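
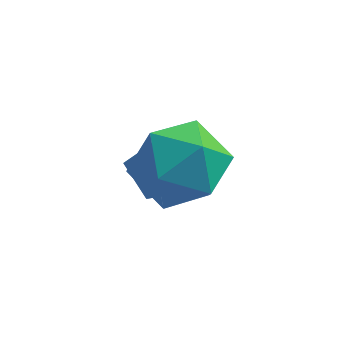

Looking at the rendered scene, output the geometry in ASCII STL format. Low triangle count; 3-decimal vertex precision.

solid 
facet normal -0.450 -0.732 0.511
outer loop
vertex 2.554 -1.009 2.164
vertex 1.876 -0.273 2.621
vertex 1.668 -1.184 1.134
endloop
endfacet
facet normal 0.616 -0.669 -0.416
outer loop
vertex 2.244 -0.247 0.479
vertex 2.554 -1.009 2.164
vertex 1.668 -1.184 1.134
endloop
endfacet
facet normal -0.449 -0.732 0.512
outer loop
vertex 1.668 -1.184 1.134
vertex 1.876 -0.273 2.621
vertex 0.99 -0.449 1.591
endloop
endfacet
facet normal -0.646 -0.129 -0.752
outer loop
vertex 0.99 -0.449 1.591
vertex 2.244 -0.247 0.479
vertex 1.668 -1.184 1.134
endloop
endfacet
facet normal 0.646 0.128 0.752
outer loop
vertex 2.554 -1.009 2.164
vertex 2.452 0.664 1.966
vertex 1.876 -0.273 2.621
endloop
endfacet
facet normal 0.616 -0.669 -0.416
outer loop
vertex 3.13 -0.071 1.509
vertex 2.554 -1.009 2.164
vertex 2.244 -0.247 0.479
endloop
endfacet
facet normal 0.646 0.128 0.752
outer loop
vertex 3.13 -0.071 1.509
vertex 2.452 0.664 1.966
vertex 2.554 -1.009 2.164
endloop
endfacet
facet normal -0.616 0.669 0.416
outer loop
vertex 1.876 -0.273 2.621
vertex 2.452 0.664 1.966
vertex 0.99 -0.449 1.591
endloop
endfacet
facet normal -0.646 -0.128 -0.752
outer loop
vertex 1.566 0.489 0.936
vertex 2.244 -0.247 0.479
vertex 0.99 -0.449 1.591
endloop
endfacet
facet normal -0.616 0.669 0.416
outer loop
vertex 0.99 -0.449 1.591
vertex 2.452 0.664 1.966
vertex 1.566 0.489 0.936
endloop
endfacet
facet normal 0.450 0.732 -0.512
outer loop
vertex 1.566 0.489 0.936
vertex 3.13 -0.071 1.509
vertex 2.244 -0.247 0.479
endloop
endfacet
facet normal 0.450 0.733 -0.511
outer loop
vertex 2.452 0.664 1.966
vertex 3.13 -0.071 1.509
vertex 1.566 0.489 0.936
endloop
endfacet
facet normal -0.929 0.180 0.322
outer loop
vertex 1.431 -2.072 3.037
vertex 1.875 -1.694 4.107
vertex 1.714 -0.897 3.198
endloop
endfacet
facet normal -0.884 0.266 -0.384
outer loop
vertex 1.431 -2.072 3.037
vertex 1.714 -0.897 3.198
vertex 2.001 -1.455 2.152
endloop
endfacet
facet normal -0.658 -0.349 -0.667
outer loop
vertex 1.431 -2.072 3.037
vertex 2.001 -1.455 2.152
vertex 2.34 -2.597 2.415
endloop
endfacet
facet normal -0.564 -0.815 -0.136
outer loop
vertex 1.431 -2.072 3.037
vertex 2.34 -2.597 2.415
vertex 2.262 -2.745 3.623
endloop
endfacet
facet normal -0.731 -0.488 0.476
outer loop
vertex 1.431 -2.072 3.037
vertex 2.262 -2.745 3.623
vertex 1.875 -1.694 4.107
endloop
endfacet
facet normal -0.390 0.764 -0.514
outer loop
vertex 2.001 -1.455 2.152
vertex 1.714 -0.897 3.198
vertex 2.798 -0.695 2.677
endloop
endfacet
facet normal -0.463 0.624 0.629
outer loop
vertex 1.714 -0.897 3.198
vertex 1.875 -1.694 4.107
vertex 2.72 -0.843 3.885
endloop
endfacet
facet normal -0.143 -0.457 0.878
outer loop
vertex 1.875 -1.694 4.107
vertex 2.262 -2.745 3.623
vertex 3.059 -1.985 4.148
endloop
endfacet
facet normal 0.130 -0.985 -0.112
outer loop
vertex 2.262 -2.745 3.623
vertex 2.34 -2.597 2.415
vertex 3.346 -2.543 3.102
endloop
endfacet
facet normal -0.023 -0.231 -0.973
outer loop
vertex 2.34 -2.597 2.415
vertex 2.001 -1.455 2.152
vertex 3.185 -1.746 2.193
endloop
endfacet
facet normal 0.564 0.815 0.136
outer loop
vertex 3.629 -1.368 3.263
vertex 2.798 -0.695 2.677
vertex 2.72 -0.843 3.885
endloop
endfacet
facet normal 0.658 0.349 0.667
outer loop
vertex 3.629 -1.368 3.263
vertex 2.72 -0.843 3.885
vertex 3.059 -1.985 4.148
endloop
endfacet
facet normal 0.884 -0.266 0.384
outer loop
vertex 3.629 -1.368 3.263
vertex 3.059 -1.985 4.148
vertex 3.346 -2.543 3.102
endloop
endfacet
facet normal 0.929 -0.180 -0.322
outer loop
vertex 3.629 -1.368 3.263
vertex 3.346 -2.543 3.102
vertex 3.185 -1.746 2.193
endloop
endfacet
facet normal 0.731 0.488 -0.476
outer loop
vertex 3.629 -1.368 3.263
vertex 3.185 -1.746 2.193
vertex 2.798 -0.695 2.677
endloop
endfacet
facet normal -0.130 0.985 0.112
outer loop
vertex 2.72 -0.843 3.885
vertex 2.798 -0.695 2.677
vertex 1.714 -0.897 3.198
endloop
endfacet
facet normal 0.023 0.231 0.973
outer loop
vertex 3.059 -1.985 4.148
vertex 2.72 -0.843 3.885
vertex 1.875 -1.694 4.107
endloop
endfacet
facet normal 0.390 -0.764 0.514
outer loop
vertex 3.346 -2.543 3.102
vertex 3.059 -1.985 4.148
vertex 2.262 -2.745 3.623
endloop
endfacet
facet normal 0.463 -0.624 -0.629
outer loop
vertex 3.185 -1.746 2.193
vertex 3.346 -2.543 3.102
vertex 2.34 -2.597 2.415
endloop
endfacet
facet normal 0.143 0.457 -0.878
outer loop
vertex 2.798 -0.695 2.677
vertex 3.185 -1.746 2.193
vertex 2.001 -1.455 2.152
endloop
endfacet

endsolid


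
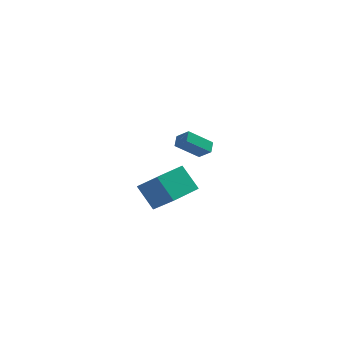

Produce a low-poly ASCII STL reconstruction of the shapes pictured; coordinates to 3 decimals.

solid 
facet normal -0.756 -0.212 0.620
outer loop
vertex 1.42 2.366 3.106
vertex 1.524 3.118 3.49
vertex 0.699 2.833 2.387
endloop
endfacet
facet normal -0.123 -0.884 -0.451
outer loop
vertex 2.156 3.242 1.19
vertex 1.42 2.366 3.106
vertex 0.699 2.833 2.387
endloop
endfacet
facet normal -0.755 -0.212 0.620
outer loop
vertex 0.699 2.833 2.387
vertex 1.524 3.118 3.49
vertex 0.803 3.584 2.771
endloop
endfacet
facet normal -0.644 0.417 -0.641
outer loop
vertex 0.803 3.584 2.771
vertex 2.156 3.242 1.19
vertex 0.699 2.833 2.387
endloop
endfacet
facet normal 0.644 -0.417 0.642
outer loop
vertex 1.42 2.366 3.106
vertex 2.981 3.527 2.293
vertex 1.524 3.118 3.49
endloop
endfacet
facet normal -0.122 -0.884 -0.451
outer loop
vertex 2.877 2.776 1.909
vertex 1.42 2.366 3.106
vertex 2.156 3.242 1.19
endloop
endfacet
facet normal 0.644 -0.417 0.641
outer loop
vertex 2.877 2.776 1.909
vertex 2.981 3.527 2.293
vertex 1.42 2.366 3.106
endloop
endfacet
facet normal 0.122 0.884 0.451
outer loop
vertex 1.524 3.118 3.49
vertex 2.981 3.527 2.293
vertex 0.803 3.584 2.771
endloop
endfacet
facet normal -0.644 0.417 -0.641
outer loop
vertex 2.26 3.994 1.574
vertex 2.156 3.242 1.19
vertex 0.803 3.584 2.771
endloop
endfacet
facet normal 0.122 0.884 0.452
outer loop
vertex 0.803 3.584 2.771
vertex 2.981 3.527 2.293
vertex 2.26 3.994 1.574
endloop
endfacet
facet normal 0.755 0.212 -0.620
outer loop
vertex 2.26 3.994 1.574
vertex 2.877 2.776 1.909
vertex 2.156 3.242 1.19
endloop
endfacet
facet normal 0.756 0.212 -0.620
outer loop
vertex 2.981 3.527 2.293
vertex 2.877 2.776 1.909
vertex 2.26 3.994 1.574
endloop
endfacet
facet normal -0.505 0.442 0.742
outer loop
vertex -0.119 -4.842 4.458
vertex 1.24 -3.294 4.461
vertex -1.283 -3.818 3.057
endloop
endfacet
facet normal -0.660 -0.752 -0.001
outer loop
vertex -0.36 -4.626 1.699
vertex -0.119 -4.842 4.458
vertex -1.283 -3.818 3.057
endloop
endfacet
facet normal -0.505 0.442 0.742
outer loop
vertex -1.283 -3.818 3.057
vertex 1.24 -3.294 4.461
vertex 0.076 -2.27 3.06
endloop
endfacet
facet normal -0.557 0.490 -0.670
outer loop
vertex 0.076 -2.27 3.06
vertex -0.36 -4.626 1.699
vertex -1.283 -3.818 3.057
endloop
endfacet
facet normal 0.557 -0.490 0.670
outer loop
vertex -0.119 -4.842 4.458
vertex 2.163 -4.102 3.103
vertex 1.24 -3.294 4.461
endloop
endfacet
facet normal -0.660 -0.752 -0.001
outer loop
vertex 0.804 -5.65 3.1
vertex -0.119 -4.842 4.458
vertex -0.36 -4.626 1.699
endloop
endfacet
facet normal 0.557 -0.490 0.670
outer loop
vertex 0.804 -5.65 3.1
vertex 2.163 -4.102 3.103
vertex -0.119 -4.842 4.458
endloop
endfacet
facet normal 0.660 0.752 0.001
outer loop
vertex 1.24 -3.294 4.461
vertex 2.163 -4.102 3.103
vertex 0.076 -2.27 3.06
endloop
endfacet
facet normal -0.557 0.490 -0.670
outer loop
vertex 0.999 -3.078 1.702
vertex -0.36 -4.626 1.699
vertex 0.076 -2.27 3.06
endloop
endfacet
facet normal 0.660 0.752 0.001
outer loop
vertex 0.076 -2.27 3.06
vertex 2.163 -4.102 3.103
vertex 0.999 -3.078 1.702
endloop
endfacet
facet normal 0.505 -0.442 -0.742
outer loop
vertex 0.999 -3.078 1.702
vertex 0.804 -5.65 3.1
vertex -0.36 -4.626 1.699
endloop
endfacet
facet normal 0.505 -0.442 -0.742
outer loop
vertex 2.163 -4.102 3.103
vertex 0.804 -5.65 3.1
vertex 0.999 -3.078 1.702
endloop
endfacet

endsolid


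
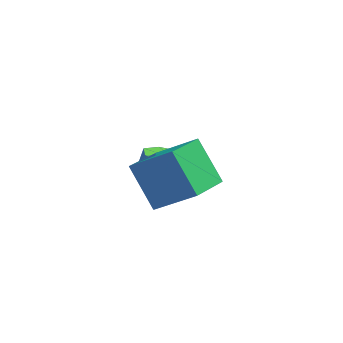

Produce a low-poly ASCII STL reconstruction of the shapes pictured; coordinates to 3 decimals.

solid 
facet normal -0.198 -0.366 -0.909
outer loop
vertex -1.006 0.446 -1.538
vertex -1.803 -0.08 -1.153
vertex -1.677 0.858 -1.558
endloop
endfacet
facet normal 0.485 0.770 -0.416
outer loop
vertex -1.006 0.446 -1.538
vertex -1.677 0.858 -1.558
vertex -0.8 0.827 -0.592
endloop
endfacet
facet normal 0.484 0.770 -0.415
outer loop
vertex -0.8 0.827 -0.592
vertex -1.677 0.858 -1.558
vertex -1.472 1.239 -0.612
endloop
endfacet
facet normal 0.197 0.366 0.909
outer loop
vertex -0.8 0.827 -0.592
vertex -1.472 1.239 -0.612
vertex -1.597 0.3 -0.207
endloop
endfacet
facet normal -0.197 -0.366 -0.909
outer loop
vertex -1.677 0.858 -1.558
vertex -1.803 -0.08 -1.153
vertex -2.423 0.72 -1.341
endloop
endfacet
facet normal -0.260 0.914 -0.312
outer loop
vertex -1.677 0.858 -1.558
vertex -2.423 0.72 -1.341
vertex -1.472 1.239 -0.612
endloop
endfacet
facet normal -0.260 0.914 -0.311
outer loop
vertex -1.472 1.239 -0.612
vertex -2.423 0.72 -1.341
vertex -2.217 1.101 -0.395
endloop
endfacet
facet normal 0.197 0.366 0.909
outer loop
vertex -1.472 1.239 -0.612
vertex -2.217 1.101 -0.395
vertex -1.597 0.3 -0.207
endloop
endfacet
facet normal -0.197 -0.366 -0.910
outer loop
vertex -2.423 0.72 -1.341
vertex -1.803 -0.08 -1.153
vertex -2.805 0.113 -1.014
endloop
endfacet
facet normal -0.852 0.523 -0.025
outer loop
vertex -2.423 0.72 -1.341
vertex -2.805 0.113 -1.014
vertex -2.217 1.101 -0.395
endloop
endfacet
facet normal -0.852 0.523 -0.025
outer loop
vertex -2.217 1.101 -0.395
vertex -2.805 0.113 -1.014
vertex -2.599 0.494 -0.068
endloop
endfacet
facet normal 0.197 0.366 0.910
outer loop
vertex -2.217 1.101 -0.395
vertex -2.599 0.494 -0.068
vertex -1.597 0.3 -0.207
endloop
endfacet
facet normal -0.197 -0.367 -0.909
outer loop
vertex -2.805 0.113 -1.014
vertex -1.803 -0.08 -1.153
vertex -2.6 -0.607 -0.768
endloop
endfacet
facet normal -0.945 -0.175 0.276
outer loop
vertex -2.805 0.113 -1.014
vertex -2.6 -0.607 -0.768
vertex -2.599 0.494 -0.068
endloop
endfacet
facet normal -0.945 -0.175 0.276
outer loop
vertex -2.599 0.494 -0.068
vertex -2.6 -0.607 -0.768
vertex -2.394 -0.226 0.178
endloop
endfacet
facet normal 0.197 0.367 0.909
outer loop
vertex -2.599 0.494 -0.068
vertex -2.394 -0.226 0.178
vertex -1.597 0.3 -0.207
endloop
endfacet
facet normal -0.197 -0.366 -0.909
outer loop
vertex -2.6 -0.607 -0.768
vertex -1.803 -0.08 -1.153
vertex -1.928 -1.019 -0.748
endloop
endfacet
facet normal -0.484 -0.770 0.416
outer loop
vertex -2.6 -0.607 -0.768
vertex -1.928 -1.019 -0.748
vertex -2.394 -0.226 0.178
endloop
endfacet
facet normal -0.485 -0.770 0.415
outer loop
vertex -2.394 -0.226 0.178
vertex -1.928 -1.019 -0.748
vertex -1.723 -0.638 0.198
endloop
endfacet
facet normal 0.198 0.366 0.909
outer loop
vertex -2.394 -0.226 0.178
vertex -1.723 -0.638 0.198
vertex -1.597 0.3 -0.207
endloop
endfacet
facet normal -0.197 -0.366 -0.909
outer loop
vertex -1.928 -1.019 -0.748
vertex -1.803 -0.08 -1.153
vertex -1.183 -0.881 -0.965
endloop
endfacet
facet normal 0.260 -0.914 0.312
outer loop
vertex -1.928 -1.019 -0.748
vertex -1.183 -0.881 -0.965
vertex -1.723 -0.638 0.198
endloop
endfacet
facet normal 0.260 -0.914 0.312
outer loop
vertex -1.723 -0.638 0.198
vertex -1.183 -0.881 -0.965
vertex -0.977 -0.5 -0.019
endloop
endfacet
facet normal 0.197 0.366 0.909
outer loop
vertex -1.723 -0.638 0.198
vertex -0.977 -0.5 -0.019
vertex -1.597 0.3 -0.207
endloop
endfacet
facet normal -0.197 -0.366 -0.910
outer loop
vertex -1.183 -0.881 -0.965
vertex -1.803 -0.08 -1.153
vertex -0.801 -0.274 -1.292
endloop
endfacet
facet normal 0.852 -0.523 0.025
outer loop
vertex -1.183 -0.881 -0.965
vertex -0.801 -0.274 -1.292
vertex -0.977 -0.5 -0.019
endloop
endfacet
facet normal 0.852 -0.523 0.025
outer loop
vertex -0.977 -0.5 -0.019
vertex -0.801 -0.274 -1.292
vertex -0.595 0.107 -0.346
endloop
endfacet
facet normal 0.197 0.366 0.910
outer loop
vertex -0.977 -0.5 -0.019
vertex -0.595 0.107 -0.346
vertex -1.597 0.3 -0.207
endloop
endfacet
facet normal -0.197 -0.367 -0.909
outer loop
vertex -0.801 -0.274 -1.292
vertex -1.803 -0.08 -1.153
vertex -1.006 0.446 -1.538
endloop
endfacet
facet normal 0.945 0.175 -0.276
outer loop
vertex -0.801 -0.274 -1.292
vertex -1.006 0.446 -1.538
vertex -0.595 0.107 -0.346
endloop
endfacet
facet normal 0.945 0.175 -0.276
outer loop
vertex -0.595 0.107 -0.346
vertex -1.006 0.446 -1.538
vertex -0.8 0.827 -0.592
endloop
endfacet
facet normal 0.197 0.367 0.909
outer loop
vertex -0.595 0.107 -0.346
vertex -0.8 0.827 -0.592
vertex -1.597 0.3 -0.207
endloop
endfacet
facet normal -0.518 0.402 0.755
outer loop
vertex -0.812 -3.368 3.026
vertex -0.319 -1.807 2.532
vertex -2.189 -3.253 2.019
endloop
endfacet
facet normal -0.288 -0.913 0.289
outer loop
vertex -1.261 -3.973 0.668
vertex -0.812 -3.368 3.026
vertex -2.189 -3.253 2.019
endloop
endfacet
facet normal -0.518 0.402 0.755
outer loop
vertex -2.189 -3.253 2.019
vertex -0.319 -1.807 2.532
vertex -1.696 -1.692 1.525
endloop
endfacet
facet normal -0.805 0.068 -0.589
outer loop
vertex -1.696 -1.692 1.525
vertex -1.261 -3.973 0.668
vertex -2.189 -3.253 2.019
endloop
endfacet
facet normal 0.805 -0.068 0.589
outer loop
vertex -0.812 -3.368 3.026
vertex 0.609 -2.527 1.181
vertex -0.319 -1.807 2.532
endloop
endfacet
facet normal -0.288 -0.913 0.289
outer loop
vertex 0.116 -4.088 1.675
vertex -0.812 -3.368 3.026
vertex -1.261 -3.973 0.668
endloop
endfacet
facet normal 0.805 -0.068 0.589
outer loop
vertex 0.116 -4.088 1.675
vertex 0.609 -2.527 1.181
vertex -0.812 -3.368 3.026
endloop
endfacet
facet normal 0.288 0.913 -0.289
outer loop
vertex -0.319 -1.807 2.532
vertex 0.609 -2.527 1.181
vertex -1.696 -1.692 1.525
endloop
endfacet
facet normal -0.805 0.068 -0.589
outer loop
vertex -0.768 -2.412 0.174
vertex -1.261 -3.973 0.668
vertex -1.696 -1.692 1.525
endloop
endfacet
facet normal 0.288 0.913 -0.289
outer loop
vertex -1.696 -1.692 1.525
vertex 0.609 -2.527 1.181
vertex -0.768 -2.412 0.174
endloop
endfacet
facet normal 0.518 -0.402 -0.755
outer loop
vertex -0.768 -2.412 0.174
vertex 0.116 -4.088 1.675
vertex -1.261 -3.973 0.668
endloop
endfacet
facet normal 0.518 -0.402 -0.755
outer loop
vertex 0.609 -2.527 1.181
vertex 0.116 -4.088 1.675
vertex -0.768 -2.412 0.174
endloop
endfacet

endsolid


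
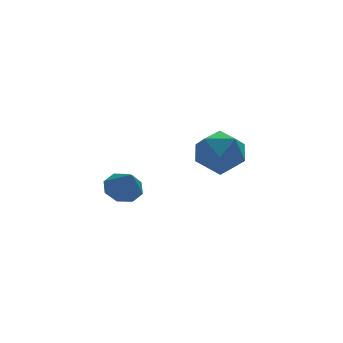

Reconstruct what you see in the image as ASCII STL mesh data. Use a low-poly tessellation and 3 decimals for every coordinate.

solid 
facet normal -0.442 0.544 0.713
outer loop
vertex 0.432 1.488 -2.567
vertex 0.495 0.547 -1.81
vertex 1.401 1.346 -1.858
endloop
endfacet
facet normal -0.061 0.959 0.276
outer loop
vertex 0.432 1.488 -2.567
vertex 1.401 1.346 -1.858
vertex 1.539 1.686 -3.01
endloop
endfacet
facet normal -0.310 0.868 -0.387
outer loop
vertex 0.432 1.488 -2.567
vertex 1.539 1.686 -3.01
vertex 0.719 1.097 -3.674
endloop
endfacet
facet normal -0.845 0.397 -0.359
outer loop
vertex 0.432 1.488 -2.567
vertex 0.719 1.097 -3.674
vertex 0.073 0.393 -2.933
endloop
endfacet
facet normal -0.926 0.196 0.321
outer loop
vertex 0.432 1.488 -2.567
vertex 0.073 0.393 -2.933
vertex 0.495 0.547 -1.81
endloop
endfacet
facet normal 0.615 0.733 0.290
outer loop
vertex 1.539 1.686 -3.01
vertex 1.401 1.346 -1.858
vertex 2.287 0.867 -2.527
endloop
endfacet
facet normal -0.001 0.061 0.998
outer loop
vertex 1.401 1.346 -1.858
vertex 0.495 0.547 -1.81
vertex 1.641 0.163 -1.786
endloop
endfacet
facet normal -0.785 -0.502 0.364
outer loop
vertex 0.495 0.547 -1.81
vertex 0.073 0.393 -2.933
vertex 0.821 -0.426 -2.45
endloop
endfacet
facet normal -0.652 -0.177 -0.737
outer loop
vertex 0.073 0.393 -2.933
vertex 0.719 1.097 -3.674
vertex 0.959 -0.086 -3.602
endloop
endfacet
facet normal 0.213 0.586 -0.782
outer loop
vertex 0.719 1.097 -3.674
vertex 1.539 1.686 -3.01
vertex 1.865 0.713 -3.65
endloop
endfacet
facet normal 0.845 -0.397 0.359
outer loop
vertex 1.928 -0.228 -2.893
vertex 2.287 0.867 -2.527
vertex 1.641 0.163 -1.786
endloop
endfacet
facet normal 0.310 -0.868 0.387
outer loop
vertex 1.928 -0.228 -2.893
vertex 1.641 0.163 -1.786
vertex 0.821 -0.426 -2.45
endloop
endfacet
facet normal 0.061 -0.959 -0.276
outer loop
vertex 1.928 -0.228 -2.893
vertex 0.821 -0.426 -2.45
vertex 0.959 -0.086 -3.602
endloop
endfacet
facet normal 0.442 -0.544 -0.713
outer loop
vertex 1.928 -0.228 -2.893
vertex 0.959 -0.086 -3.602
vertex 1.865 0.713 -3.65
endloop
endfacet
facet normal 0.926 -0.196 -0.321
outer loop
vertex 1.928 -0.228 -2.893
vertex 1.865 0.713 -3.65
vertex 2.287 0.867 -2.527
endloop
endfacet
facet normal 0.652 0.177 0.737
outer loop
vertex 1.641 0.163 -1.786
vertex 2.287 0.867 -2.527
vertex 1.401 1.346 -1.858
endloop
endfacet
facet normal -0.213 -0.586 0.782
outer loop
vertex 0.821 -0.426 -2.45
vertex 1.641 0.163 -1.786
vertex 0.495 0.547 -1.81
endloop
endfacet
facet normal -0.615 -0.733 -0.290
outer loop
vertex 0.959 -0.086 -3.602
vertex 0.821 -0.426 -2.45
vertex 0.073 0.393 -2.933
endloop
endfacet
facet normal 0.001 -0.061 -0.998
outer loop
vertex 1.865 0.713 -3.65
vertex 0.959 -0.086 -3.602
vertex 0.719 1.097 -3.674
endloop
endfacet
facet normal 0.785 0.502 -0.364
outer loop
vertex 2.287 0.867 -2.527
vertex 1.865 0.713 -3.65
vertex 1.539 1.686 -3.01
endloop
endfacet
facet normal -0.086 0.601 -0.794
outer loop
vertex -2.706 -1.554 -2.734
vertex -3.478 -1.751 -2.8
vertex -3.071 -1.182 -2.413
endloop
endfacet
facet normal 0.742 0.168 0.649
outer loop
vertex -2.706 -1.554 -2.734
vertex -3.071 -1.182 -2.413
vertex -3.362 -2.569 -1.72
endloop
endfacet
facet normal -0.085 0.601 -0.795
outer loop
vertex -3.071 -1.182 -2.413
vertex -3.478 -1.751 -2.8
vertex -3.675 -1.143 -2.319
endloop
endfacet
facet normal 0.166 0.413 0.896
outer loop
vertex -3.071 -1.182 -2.413
vertex -3.675 -1.143 -2.319
vertex -3.362 -2.569 -1.72
endloop
endfacet
facet normal -0.085 0.601 -0.795
outer loop
vertex -3.675 -1.143 -2.319
vertex -3.478 -1.751 -2.8
vertex -4.163 -1.461 -2.507
endloop
endfacet
facet normal -0.484 0.246 0.840
outer loop
vertex -3.675 -1.143 -2.319
vertex -4.163 -1.461 -2.507
vertex -3.362 -2.569 -1.72
endloop
endfacet
facet normal -0.085 0.602 -0.794
outer loop
vertex -4.163 -1.461 -2.507
vertex -3.478 -1.751 -2.8
vertex -4.25 -1.948 -2.867
endloop
endfacet
facet normal -0.826 -0.232 0.514
outer loop
vertex -4.163 -1.461 -2.507
vertex -4.25 -1.948 -2.867
vertex -3.362 -2.569 -1.72
endloop
endfacet
facet normal -0.084 0.600 -0.795
outer loop
vertex -4.25 -1.948 -2.867
vertex -3.478 -1.751 -2.8
vertex -3.885 -2.321 -3.187
endloop
endfacet
facet normal -0.661 -0.742 0.110
outer loop
vertex -4.25 -1.948 -2.867
vertex -3.885 -2.321 -3.187
vertex -3.362 -2.569 -1.72
endloop
endfacet
facet normal -0.087 0.601 -0.794
outer loop
vertex -3.885 -2.321 -3.187
vertex -3.478 -1.751 -2.8
vertex -3.281 -2.359 -3.282
endloop
endfacet
facet normal -0.084 -0.987 -0.137
outer loop
vertex -3.885 -2.321 -3.187
vertex -3.281 -2.359 -3.282
vertex -3.362 -2.569 -1.72
endloop
endfacet
facet normal -0.085 0.602 -0.794
outer loop
vertex -3.281 -2.359 -3.282
vertex -3.478 -1.751 -2.8
vertex -2.793 -2.042 -3.094
endloop
endfacet
facet normal 0.565 -0.821 -0.081
outer loop
vertex -3.281 -2.359 -3.282
vertex -2.793 -2.042 -3.094
vertex -3.362 -2.569 -1.72
endloop
endfacet
facet normal -0.086 0.601 -0.794
outer loop
vertex -2.793 -2.042 -3.094
vertex -3.478 -1.751 -2.8
vertex -2.706 -1.554 -2.734
endloop
endfacet
facet normal 0.907 -0.342 0.245
outer loop
vertex -2.793 -2.042 -3.094
vertex -2.706 -1.554 -2.734
vertex -3.362 -2.569 -1.72
endloop
endfacet

endsolid


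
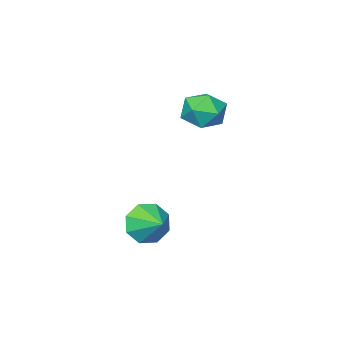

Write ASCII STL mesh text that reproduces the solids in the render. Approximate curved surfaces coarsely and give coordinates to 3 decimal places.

solid 
facet normal -0.150 -0.918 -0.366
outer loop
vertex 2.516 0.62 -4.172
vertex 1.909 0.404 -3.381
vertex 1.769 0.798 -4.312
endloop
endfacet
facet normal 0.288 0.819 -0.496
outer loop
vertex 2.516 0.62 -4.172
vertex 1.769 0.798 -4.312
vertex 2.091 1.516 -2.939
endloop
endfacet
facet normal -0.151 -0.918 -0.366
outer loop
vertex 1.769 0.798 -4.312
vertex 1.909 0.404 -3.381
vertex 1.104 0.746 -3.907
endloop
endfacet
facet normal -0.303 0.872 -0.385
outer loop
vertex 1.769 0.798 -4.312
vertex 1.104 0.746 -3.907
vertex 2.091 1.516 -2.939
endloop
endfacet
facet normal -0.150 -0.918 -0.367
outer loop
vertex 1.104 0.746 -3.907
vertex 1.909 0.404 -3.381
vertex 0.91 0.493 -3.194
endloop
endfacet
facet normal -0.663 0.744 0.084
outer loop
vertex 1.104 0.746 -3.907
vertex 0.91 0.493 -3.194
vertex 2.091 1.516 -2.939
endloop
endfacet
facet normal -0.150 -0.919 -0.365
outer loop
vertex 0.91 0.493 -3.194
vertex 1.909 0.404 -3.381
vertex 1.302 0.189 -2.591
endloop
endfacet
facet normal -0.580 0.511 0.635
outer loop
vertex 0.91 0.493 -3.194
vertex 1.302 0.189 -2.591
vertex 2.091 1.516 -2.939
endloop
endfacet
facet normal -0.150 -0.919 -0.366
outer loop
vertex 1.302 0.189 -2.591
vertex 1.909 0.404 -3.381
vertex 2.049 0.011 -2.451
endloop
endfacet
facet normal -0.103 0.309 0.945
outer loop
vertex 1.302 0.189 -2.591
vertex 2.049 0.011 -2.451
vertex 2.091 1.516 -2.939
endloop
endfacet
facet normal -0.151 -0.919 -0.365
outer loop
vertex 2.049 0.011 -2.451
vertex 1.909 0.404 -3.381
vertex 2.714 0.063 -2.856
endloop
endfacet
facet normal 0.488 0.257 0.834
outer loop
vertex 2.049 0.011 -2.451
vertex 2.714 0.063 -2.856
vertex 2.091 1.516 -2.939
endloop
endfacet
facet normal -0.151 -0.918 -0.366
outer loop
vertex 2.714 0.063 -2.856
vertex 1.909 0.404 -3.381
vertex 2.908 0.315 -3.569
endloop
endfacet
facet normal 0.847 0.384 0.366
outer loop
vertex 2.714 0.063 -2.856
vertex 2.908 0.315 -3.569
vertex 2.091 1.516 -2.939
endloop
endfacet
facet normal -0.151 -0.918 -0.366
outer loop
vertex 2.908 0.315 -3.569
vertex 1.909 0.404 -3.381
vertex 2.516 0.62 -4.172
endloop
endfacet
facet normal 0.765 0.617 -0.185
outer loop
vertex 2.908 0.315 -3.569
vertex 2.516 0.62 -4.172
vertex 2.091 1.516 -2.939
endloop
endfacet
facet normal -0.899 0.328 -0.290
outer loop
vertex -2.377 -0.08 0.632
vertex -2.801 -0.985 0.922
vertex -2.734 -0.201 1.603
endloop
endfacet
facet normal -0.489 0.869 -0.072
outer loop
vertex -2.377 -0.08 0.632
vertex -2.734 -0.201 1.603
vertex -1.832 0.293 1.437
endloop
endfacet
facet normal 0.101 0.875 -0.474
outer loop
vertex -2.377 -0.08 0.632
vertex -1.832 0.293 1.437
vertex -1.342 -0.187 0.654
endloop
endfacet
facet normal 0.055 0.337 -0.940
outer loop
vertex -2.377 -0.08 0.632
vertex -1.342 -0.187 0.654
vertex -1.941 -0.977 0.336
endloop
endfacet
facet normal -0.563 -0.001 -0.826
outer loop
vertex -2.377 -0.08 0.632
vertex -1.941 -0.977 0.336
vertex -2.801 -0.985 0.922
endloop
endfacet
facet normal -0.295 0.741 0.604
outer loop
vertex -1.832 0.293 1.437
vertex -2.734 -0.201 1.603
vertex -1.919 -0.383 2.224
endloop
endfacet
facet normal -0.959 -0.135 0.250
outer loop
vertex -2.734 -0.201 1.603
vertex -2.801 -0.985 0.922
vertex -2.518 -1.173 1.906
endloop
endfacet
facet normal -0.415 -0.667 -0.619
outer loop
vertex -2.801 -0.985 0.922
vertex -1.941 -0.977 0.336
vertex -2.028 -1.653 1.123
endloop
endfacet
facet normal 0.585 -0.120 -0.802
outer loop
vertex -1.941 -0.977 0.336
vertex -1.342 -0.187 0.654
vertex -1.126 -1.159 0.957
endloop
endfacet
facet normal 0.660 0.750 -0.047
outer loop
vertex -1.342 -0.187 0.654
vertex -1.832 0.293 1.437
vertex -1.059 -0.375 1.638
endloop
endfacet
facet normal -0.055 -0.337 0.940
outer loop
vertex -1.483 -1.28 1.928
vertex -1.919 -0.383 2.224
vertex -2.518 -1.173 1.906
endloop
endfacet
facet normal -0.101 -0.875 0.474
outer loop
vertex -1.483 -1.28 1.928
vertex -2.518 -1.173 1.906
vertex -2.028 -1.653 1.123
endloop
endfacet
facet normal 0.489 -0.869 0.072
outer loop
vertex -1.483 -1.28 1.928
vertex -2.028 -1.653 1.123
vertex -1.126 -1.159 0.957
endloop
endfacet
facet normal 0.899 -0.328 0.290
outer loop
vertex -1.483 -1.28 1.928
vertex -1.126 -1.159 0.957
vertex -1.059 -0.375 1.638
endloop
endfacet
facet normal 0.563 0.001 0.826
outer loop
vertex -1.483 -1.28 1.928
vertex -1.059 -0.375 1.638
vertex -1.919 -0.383 2.224
endloop
endfacet
facet normal -0.585 0.120 0.802
outer loop
vertex -2.518 -1.173 1.906
vertex -1.919 -0.383 2.224
vertex -2.734 -0.201 1.603
endloop
endfacet
facet normal -0.660 -0.750 0.047
outer loop
vertex -2.028 -1.653 1.123
vertex -2.518 -1.173 1.906
vertex -2.801 -0.985 0.922
endloop
endfacet
facet normal 0.295 -0.741 -0.604
outer loop
vertex -1.126 -1.159 0.957
vertex -2.028 -1.653 1.123
vertex -1.941 -0.977 0.336
endloop
endfacet
facet normal 0.959 0.135 -0.250
outer loop
vertex -1.059 -0.375 1.638
vertex -1.126 -1.159 0.957
vertex -1.342 -0.187 0.654
endloop
endfacet
facet normal 0.415 0.667 0.619
outer loop
vertex -1.919 -0.383 2.224
vertex -1.059 -0.375 1.638
vertex -1.832 0.293 1.437
endloop
endfacet

endsolid


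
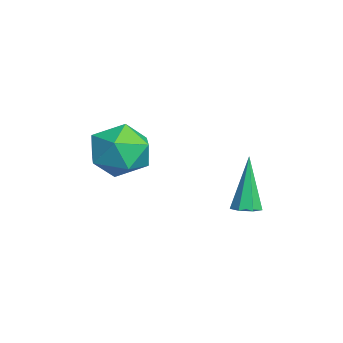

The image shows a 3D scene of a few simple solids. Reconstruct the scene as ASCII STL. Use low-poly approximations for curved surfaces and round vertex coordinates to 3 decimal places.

solid 
facet normal -0.119 0.740 0.662
outer loop
vertex -3.506 0.337 0.719
vertex -3.115 -0.361 1.569
vertex -2.366 0.3 0.966
endloop
endfacet
facet normal 0.029 0.999 0.015
outer loop
vertex -3.506 0.337 0.719
vertex -2.366 0.3 0.966
vertex -2.722 0.327 -0.146
endloop
endfacet
facet normal -0.472 0.766 -0.437
outer loop
vertex -3.506 0.337 0.719
vertex -2.722 0.327 -0.146
vertex -3.691 -0.318 -0.229
endloop
endfacet
facet normal -0.930 0.361 -0.068
outer loop
vertex -3.506 0.337 0.719
vertex -3.691 -0.318 -0.229
vertex -3.934 -0.743 0.83
endloop
endfacet
facet normal -0.712 0.345 0.611
outer loop
vertex -3.506 0.337 0.719
vertex -3.934 -0.743 0.83
vertex -3.115 -0.361 1.569
endloop
endfacet
facet normal 0.656 0.730 -0.192
outer loop
vertex -2.722 0.327 -0.146
vertex -2.366 0.3 0.966
vertex -1.846 -0.377 0.17
endloop
endfacet
facet normal 0.416 0.309 0.855
outer loop
vertex -2.366 0.3 0.966
vertex -3.115 -0.361 1.569
vertex -2.089 -0.802 1.229
endloop
endfacet
facet normal -0.543 -0.329 0.772
outer loop
vertex -3.115 -0.361 1.569
vertex -3.934 -0.743 0.83
vertex -3.058 -1.447 1.146
endloop
endfacet
facet normal -0.895 -0.303 -0.327
outer loop
vertex -3.934 -0.743 0.83
vertex -3.691 -0.318 -0.229
vertex -3.414 -1.42 0.034
endloop
endfacet
facet normal -0.155 0.351 -0.923
outer loop
vertex -3.691 -0.318 -0.229
vertex -2.722 0.327 -0.146
vertex -2.665 -0.759 -0.569
endloop
endfacet
facet normal 0.930 -0.361 0.068
outer loop
vertex -2.274 -1.457 0.281
vertex -1.846 -0.377 0.17
vertex -2.089 -0.802 1.229
endloop
endfacet
facet normal 0.472 -0.766 0.437
outer loop
vertex -2.274 -1.457 0.281
vertex -2.089 -0.802 1.229
vertex -3.058 -1.447 1.146
endloop
endfacet
facet normal -0.029 -0.999 -0.015
outer loop
vertex -2.274 -1.457 0.281
vertex -3.058 -1.447 1.146
vertex -3.414 -1.42 0.034
endloop
endfacet
facet normal 0.119 -0.740 -0.662
outer loop
vertex -2.274 -1.457 0.281
vertex -3.414 -1.42 0.034
vertex -2.665 -0.759 -0.569
endloop
endfacet
facet normal 0.712 -0.345 -0.611
outer loop
vertex -2.274 -1.457 0.281
vertex -2.665 -0.759 -0.569
vertex -1.846 -0.377 0.17
endloop
endfacet
facet normal 0.895 0.303 0.327
outer loop
vertex -2.089 -0.802 1.229
vertex -1.846 -0.377 0.17
vertex -2.366 0.3 0.966
endloop
endfacet
facet normal 0.155 -0.351 0.923
outer loop
vertex -3.058 -1.447 1.146
vertex -2.089 -0.802 1.229
vertex -3.115 -0.361 1.569
endloop
endfacet
facet normal -0.656 -0.730 0.192
outer loop
vertex -3.414 -1.42 0.034
vertex -3.058 -1.447 1.146
vertex -3.934 -0.743 0.83
endloop
endfacet
facet normal -0.416 -0.309 -0.855
outer loop
vertex -2.665 -0.759 -0.569
vertex -3.414 -1.42 0.034
vertex -3.691 -0.318 -0.229
endloop
endfacet
facet normal 0.543 0.329 -0.772
outer loop
vertex -1.846 -0.377 0.17
vertex -2.665 -0.759 -0.569
vertex -2.722 0.327 -0.146
endloop
endfacet
facet normal 0.309 -0.078 -0.948
outer loop
vertex -1.691 3.538 -1.853
vertex -2.177 3.385 -1.999
vertex -1.979 3.876 -1.975
endloop
endfacet
facet normal 0.632 0.676 0.379
outer loop
vertex -1.691 3.538 -1.853
vertex -1.979 3.876 -1.975
vertex -2.843 3.555 0.039
endloop
endfacet
facet normal 0.309 -0.078 -0.948
outer loop
vertex -1.979 3.876 -1.975
vertex -2.177 3.385 -1.999
vertex -2.416 3.844 -2.115
endloop
endfacet
facet normal -0.108 0.988 0.111
outer loop
vertex -1.979 3.876 -1.975
vertex -2.416 3.844 -2.115
vertex -2.843 3.555 0.039
endloop
endfacet
facet normal 0.308 -0.079 -0.948
outer loop
vertex -2.416 3.844 -2.115
vertex -2.177 3.385 -1.999
vertex -2.673 3.467 -2.167
endloop
endfacet
facet normal -0.818 0.569 -0.086
outer loop
vertex -2.416 3.844 -2.115
vertex -2.673 3.467 -2.167
vertex -2.843 3.555 0.039
endloop
endfacet
facet normal 0.308 -0.078 -0.948
outer loop
vertex -2.673 3.467 -2.167
vertex -2.177 3.385 -1.999
vertex -2.557 3.028 -2.093
endloop
endfacet
facet normal -0.962 -0.265 -0.064
outer loop
vertex -2.673 3.467 -2.167
vertex -2.557 3.028 -2.093
vertex -2.843 3.555 0.039
endloop
endfacet
facet normal 0.309 -0.079 -0.948
outer loop
vertex -2.557 3.028 -2.093
vertex -2.177 3.385 -1.999
vertex -2.155 2.858 -1.948
endloop
endfacet
facet normal -0.433 -0.887 0.161
outer loop
vertex -2.557 3.028 -2.093
vertex -2.155 2.858 -1.948
vertex -2.843 3.555 0.039
endloop
endfacet
facet normal 0.310 -0.079 -0.948
outer loop
vertex -2.155 2.858 -1.948
vertex -2.177 3.385 -1.999
vertex -1.77 3.085 -1.841
endloop
endfacet
facet normal 0.372 -0.828 0.419
outer loop
vertex -2.155 2.858 -1.948
vertex -1.77 3.085 -1.841
vertex -2.843 3.555 0.039
endloop
endfacet
facet normal 0.310 -0.079 -0.948
outer loop
vertex -1.77 3.085 -1.841
vertex -2.177 3.385 -1.999
vertex -1.691 3.538 -1.853
endloop
endfacet
facet normal 0.846 -0.134 0.516
outer loop
vertex -1.77 3.085 -1.841
vertex -1.691 3.538 -1.853
vertex -2.843 3.555 0.039
endloop
endfacet

endsolid


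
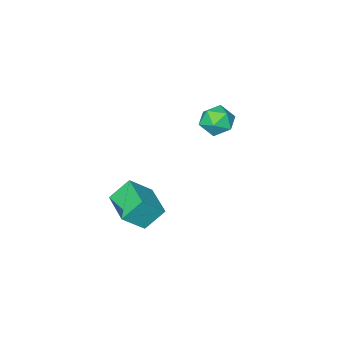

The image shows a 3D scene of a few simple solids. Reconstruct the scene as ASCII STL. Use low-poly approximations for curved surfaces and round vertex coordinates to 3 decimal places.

solid 
facet normal -0.640 0.275 0.718
outer loop
vertex 3.276 0.285 -1.299
vertex 3.833 1.835 -1.396
vertex 2.282 0.58 -2.298
endloop
endfacet
facet normal -0.338 -0.939 0.059
outer loop
vertex 3.107 0.225 -3.224
vertex 3.276 0.285 -1.299
vertex 2.282 0.58 -2.298
endloop
endfacet
facet normal -0.640 0.275 0.717
outer loop
vertex 2.282 0.58 -2.298
vertex 3.833 1.835 -1.396
vertex 2.839 2.13 -2.396
endloop
endfacet
facet normal -0.691 0.204 -0.694
outer loop
vertex 2.839 2.13 -2.396
vertex 3.107 0.225 -3.224
vertex 2.282 0.58 -2.298
endloop
endfacet
facet normal 0.691 -0.205 0.694
outer loop
vertex 3.276 0.285 -1.299
vertex 4.658 1.48 -2.322
vertex 3.833 1.835 -1.396
endloop
endfacet
facet normal -0.338 -0.939 0.059
outer loop
vertex 4.101 -0.07 -2.224
vertex 3.276 0.285 -1.299
vertex 3.107 0.225 -3.224
endloop
endfacet
facet normal 0.690 -0.204 0.694
outer loop
vertex 4.101 -0.07 -2.224
vertex 4.658 1.48 -2.322
vertex 3.276 0.285 -1.299
endloop
endfacet
facet normal 0.338 0.939 -0.059
outer loop
vertex 3.833 1.835 -1.396
vertex 4.658 1.48 -2.322
vertex 2.839 2.13 -2.396
endloop
endfacet
facet normal -0.690 0.205 -0.694
outer loop
vertex 3.664 1.775 -3.321
vertex 3.107 0.225 -3.224
vertex 2.839 2.13 -2.396
endloop
endfacet
facet normal 0.338 0.939 -0.059
outer loop
vertex 2.839 2.13 -2.396
vertex 4.658 1.48 -2.322
vertex 3.664 1.775 -3.321
endloop
endfacet
facet normal 0.640 -0.275 -0.717
outer loop
vertex 3.664 1.775 -3.321
vertex 4.101 -0.07 -2.224
vertex 3.107 0.225 -3.224
endloop
endfacet
facet normal 0.640 -0.275 -0.718
outer loop
vertex 4.658 1.48 -2.322
vertex 4.101 -0.07 -2.224
vertex 3.664 1.775 -3.321
endloop
endfacet
facet normal -0.127 -0.050 0.991
outer loop
vertex -1.877 0.623 0.669
vertex -2.219 -0.187 0.584
vertex -1.35 -0.085 0.701
endloop
endfacet
facet normal 0.433 0.360 0.826
outer loop
vertex -1.877 0.623 0.669
vertex -1.35 -0.085 0.701
vertex -1.097 0.634 0.255
endloop
endfacet
facet normal 0.203 0.891 0.407
outer loop
vertex -1.877 0.623 0.669
vertex -1.097 0.634 0.255
vertex -1.81 0.976 -0.138
endloop
endfacet
facet normal -0.500 0.808 0.312
outer loop
vertex -1.877 0.623 0.669
vertex -1.81 0.976 -0.138
vertex -2.504 0.468 0.065
endloop
endfacet
facet normal -0.704 0.227 0.673
outer loop
vertex -1.877 0.623 0.669
vertex -2.504 0.468 0.065
vertex -2.219 -0.187 0.584
endloop
endfacet
facet normal 0.892 -0.034 0.451
outer loop
vertex -1.097 0.634 0.255
vertex -1.35 -0.085 0.701
vertex -0.956 -0.168 -0.085
endloop
endfacet
facet normal -0.014 -0.699 0.715
outer loop
vertex -1.35 -0.085 0.701
vertex -2.219 -0.187 0.584
vertex -1.65 -0.676 0.118
endloop
endfacet
facet normal -0.946 -0.252 0.202
outer loop
vertex -2.219 -0.187 0.584
vertex -2.504 0.468 0.065
vertex -2.363 -0.334 -0.275
endloop
endfacet
facet normal -0.616 0.689 -0.382
outer loop
vertex -2.504 0.468 0.065
vertex -1.81 0.976 -0.138
vertex -2.11 0.385 -0.721
endloop
endfacet
facet normal 0.520 0.823 -0.228
outer loop
vertex -1.81 0.976 -0.138
vertex -1.097 0.634 0.255
vertex -1.241 0.487 -0.604
endloop
endfacet
facet normal 0.500 -0.808 -0.312
outer loop
vertex -1.583 -0.323 -0.689
vertex -0.956 -0.168 -0.085
vertex -1.65 -0.676 0.118
endloop
endfacet
facet normal -0.203 -0.891 -0.407
outer loop
vertex -1.583 -0.323 -0.689
vertex -1.65 -0.676 0.118
vertex -2.363 -0.334 -0.275
endloop
endfacet
facet normal -0.433 -0.360 -0.826
outer loop
vertex -1.583 -0.323 -0.689
vertex -2.363 -0.334 -0.275
vertex -2.11 0.385 -0.721
endloop
endfacet
facet normal 0.127 0.050 -0.991
outer loop
vertex -1.583 -0.323 -0.689
vertex -2.11 0.385 -0.721
vertex -1.241 0.487 -0.604
endloop
endfacet
facet normal 0.704 -0.227 -0.673
outer loop
vertex -1.583 -0.323 -0.689
vertex -1.241 0.487 -0.604
vertex -0.956 -0.168 -0.085
endloop
endfacet
facet normal 0.616 -0.689 0.382
outer loop
vertex -1.65 -0.676 0.118
vertex -0.956 -0.168 -0.085
vertex -1.35 -0.085 0.701
endloop
endfacet
facet normal -0.520 -0.823 0.228
outer loop
vertex -2.363 -0.334 -0.275
vertex -1.65 -0.676 0.118
vertex -2.219 -0.187 0.584
endloop
endfacet
facet normal -0.892 0.034 -0.451
outer loop
vertex -2.11 0.385 -0.721
vertex -2.363 -0.334 -0.275
vertex -2.504 0.468 0.065
endloop
endfacet
facet normal 0.014 0.699 -0.715
outer loop
vertex -1.241 0.487 -0.604
vertex -2.11 0.385 -0.721
vertex -1.81 0.976 -0.138
endloop
endfacet
facet normal 0.946 0.252 -0.202
outer loop
vertex -0.956 -0.168 -0.085
vertex -1.241 0.487 -0.604
vertex -1.097 0.634 0.255
endloop
endfacet

endsolid


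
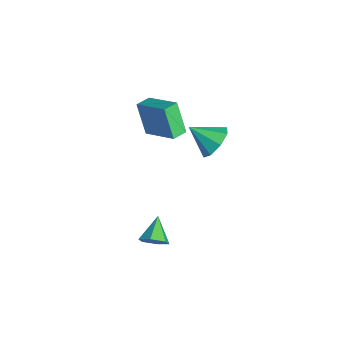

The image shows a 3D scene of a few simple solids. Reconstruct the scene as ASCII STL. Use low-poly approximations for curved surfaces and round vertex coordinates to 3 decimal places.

solid 
facet normal -0.756 -0.498 -0.424
outer loop
vertex -3.658 -1.131 3.999
vertex -4.118 -0.352 3.905
vertex -2.846 -0.863 2.236
endloop
endfacet
facet normal 0.506 -0.857 0.103
outer loop
vertex -1.242 0.192 3.135
vertex -3.658 -1.131 3.999
vertex -2.846 -0.863 2.236
endloop
endfacet
facet normal -0.756 -0.498 -0.424
outer loop
vertex -2.846 -0.863 2.236
vertex -4.118 -0.352 3.905
vertex -3.306 -0.084 2.142
endloop
endfacet
facet normal 0.415 0.136 -0.900
outer loop
vertex -3.306 -0.084 2.142
vertex -1.242 0.192 3.135
vertex -2.846 -0.863 2.236
endloop
endfacet
facet normal -0.415 -0.136 0.900
outer loop
vertex -3.658 -1.131 3.999
vertex -2.514 0.703 4.804
vertex -4.118 -0.352 3.905
endloop
endfacet
facet normal 0.506 -0.857 0.103
outer loop
vertex -2.054 -0.076 4.898
vertex -3.658 -1.131 3.999
vertex -1.242 0.192 3.135
endloop
endfacet
facet normal -0.415 -0.136 0.900
outer loop
vertex -2.054 -0.076 4.898
vertex -2.514 0.703 4.804
vertex -3.658 -1.131 3.999
endloop
endfacet
facet normal -0.506 0.857 -0.103
outer loop
vertex -4.118 -0.352 3.905
vertex -2.514 0.703 4.804
vertex -3.306 -0.084 2.142
endloop
endfacet
facet normal 0.415 0.136 -0.900
outer loop
vertex -1.702 0.971 3.041
vertex -1.242 0.192 3.135
vertex -3.306 -0.084 2.142
endloop
endfacet
facet normal -0.506 0.857 -0.103
outer loop
vertex -3.306 -0.084 2.142
vertex -2.514 0.703 4.804
vertex -1.702 0.971 3.041
endloop
endfacet
facet normal 0.756 0.498 0.424
outer loop
vertex -1.702 0.971 3.041
vertex -2.054 -0.076 4.898
vertex -1.242 0.192 3.135
endloop
endfacet
facet normal 0.756 0.498 0.424
outer loop
vertex -2.514 0.703 4.804
vertex -2.054 -0.076 4.898
vertex -1.702 0.971 3.041
endloop
endfacet
facet normal 0.786 -0.346 -0.513
outer loop
vertex 1.579 -0.986 -2.564
vertex 1.075 -1.477 -3.005
vertex 1.241 -0.708 -3.269
endloop
endfacet
facet normal 0.090 0.941 0.328
outer loop
vertex 1.579 -0.986 -2.564
vertex 1.241 -0.708 -3.269
vertex -0.135 -0.943 -2.215
endloop
endfacet
facet normal 0.785 -0.346 -0.513
outer loop
vertex 1.241 -0.708 -3.269
vertex 1.075 -1.477 -3.005
vertex 0.737 -1.198 -3.71
endloop
endfacet
facet normal -0.440 0.807 -0.394
outer loop
vertex 1.241 -0.708 -3.269
vertex 0.737 -1.198 -3.71
vertex -0.135 -0.943 -2.215
endloop
endfacet
facet normal 0.785 -0.346 -0.513
outer loop
vertex 0.737 -1.198 -3.71
vertex 1.075 -1.477 -3.005
vertex 0.571 -1.967 -3.446
endloop
endfacet
facet normal -0.863 0.013 -0.505
outer loop
vertex 0.737 -1.198 -3.71
vertex 0.571 -1.967 -3.446
vertex -0.135 -0.943 -2.215
endloop
endfacet
facet normal 0.785 -0.346 -0.513
outer loop
vertex 0.571 -1.967 -3.446
vertex 1.075 -1.477 -3.005
vertex 0.909 -2.246 -2.74
endloop
endfacet
facet normal -0.755 -0.647 0.106
outer loop
vertex 0.571 -1.967 -3.446
vertex 0.909 -2.246 -2.74
vertex -0.135 -0.943 -2.215
endloop
endfacet
facet normal 0.786 -0.346 -0.512
outer loop
vertex 0.909 -2.246 -2.74
vertex 1.075 -1.477 -3.005
vertex 1.412 -1.755 -2.299
endloop
endfacet
facet normal -0.225 -0.514 0.828
outer loop
vertex 0.909 -2.246 -2.74
vertex 1.412 -1.755 -2.299
vertex -0.135 -0.943 -2.215
endloop
endfacet
facet normal 0.786 -0.347 -0.512
outer loop
vertex 1.412 -1.755 -2.299
vertex 1.075 -1.477 -3.005
vertex 1.579 -0.986 -2.564
endloop
endfacet
facet normal 0.198 0.281 0.939
outer loop
vertex 1.412 -1.755 -2.299
vertex 1.579 -0.986 -2.564
vertex -0.135 -0.943 -2.215
endloop
endfacet
facet normal 0.409 0.717 -0.564
outer loop
vertex 0.407 2.176 3.758
vertex -0.436 2.152 3.116
vertex -0.175 2.691 3.991
endloop
endfacet
facet normal 0.281 -0.113 0.953
outer loop
vertex 0.407 2.176 3.758
vertex -0.175 2.691 3.991
vertex -1.124 0.948 4.064
endloop
endfacet
facet normal 0.410 0.717 -0.564
outer loop
vertex -0.175 2.691 3.991
vertex -0.436 2.152 3.116
vertex -0.91 2.891 3.711
endloop
endfacet
facet normal -0.300 0.202 0.932
outer loop
vertex -0.175 2.691 3.991
vertex -0.91 2.891 3.711
vertex -1.124 0.948 4.064
endloop
endfacet
facet normal 0.409 0.717 -0.564
outer loop
vertex -0.91 2.891 3.711
vertex -0.436 2.152 3.116
vertex -1.368 2.658 3.083
endloop
endfacet
facet normal -0.825 0.188 0.532
outer loop
vertex -0.91 2.891 3.711
vertex -1.368 2.658 3.083
vertex -1.124 0.948 4.064
endloop
endfacet
facet normal 0.409 0.717 -0.564
outer loop
vertex -1.368 2.658 3.083
vertex -0.436 2.152 3.116
vertex -1.28 2.129 2.475
endloop
endfacet
facet normal -0.989 -0.149 -0.014
outer loop
vertex -1.368 2.658 3.083
vertex -1.28 2.129 2.475
vertex -1.124 0.948 4.064
endloop
endfacet
facet normal 0.409 0.718 -0.564
outer loop
vertex -1.28 2.129 2.475
vertex -0.436 2.152 3.116
vertex -0.698 1.614 2.241
endloop
endfacet
facet normal -0.694 -0.609 -0.385
outer loop
vertex -1.28 2.129 2.475
vertex -0.698 1.614 2.241
vertex -1.124 0.948 4.064
endloop
endfacet
facet normal 0.410 0.717 -0.564
outer loop
vertex -0.698 1.614 2.241
vertex -0.436 2.152 3.116
vertex 0.037 1.414 2.521
endloop
endfacet
facet normal -0.113 -0.924 -0.364
outer loop
vertex -0.698 1.614 2.241
vertex 0.037 1.414 2.521
vertex -1.124 0.948 4.064
endloop
endfacet
facet normal 0.409 0.717 -0.564
outer loop
vertex 0.037 1.414 2.521
vertex -0.436 2.152 3.116
vertex 0.495 1.647 3.149
endloop
endfacet
facet normal 0.413 -0.910 0.036
outer loop
vertex 0.037 1.414 2.521
vertex 0.495 1.647 3.149
vertex -1.124 0.948 4.064
endloop
endfacet
facet normal 0.409 0.717 -0.564
outer loop
vertex 0.495 1.647 3.149
vertex -0.436 2.152 3.116
vertex 0.407 2.176 3.758
endloop
endfacet
facet normal 0.577 -0.574 0.582
outer loop
vertex 0.495 1.647 3.149
vertex 0.407 2.176 3.758
vertex -1.124 0.948 4.064
endloop
endfacet

endsolid


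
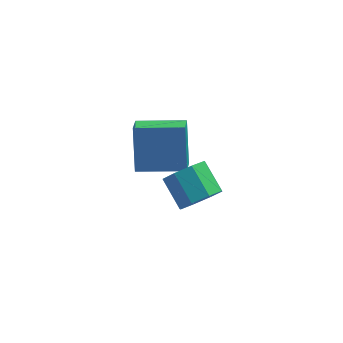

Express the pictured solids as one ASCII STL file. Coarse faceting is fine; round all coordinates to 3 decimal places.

solid 
facet normal -0.997 -0.021 -0.070
outer loop
vertex -2.078 2.992 -1.687
vertex -2.063 3.901 -2.172
vertex -1.931 2.017 -3.507
endloop
endfacet
facet normal -0.014 -0.882 0.471
outer loop
vertex 0.083 2.059 -3.368
vertex -2.078 2.992 -1.687
vertex -1.931 2.017 -3.507
endloop
endfacet
facet normal -0.997 -0.021 -0.069
outer loop
vertex -1.931 2.017 -3.507
vertex -2.063 3.901 -2.172
vertex -1.917 2.926 -3.992
endloop
endfacet
facet normal 0.071 -0.470 -0.880
outer loop
vertex -1.917 2.926 -3.992
vertex 0.083 2.059 -3.368
vertex -1.931 2.017 -3.507
endloop
endfacet
facet normal -0.071 0.470 0.880
outer loop
vertex -2.078 2.992 -1.687
vertex -0.049 3.943 -2.033
vertex -2.063 3.901 -2.172
endloop
endfacet
facet normal -0.014 -0.882 0.471
outer loop
vertex -0.063 3.034 -1.548
vertex -2.078 2.992 -1.687
vertex 0.083 2.059 -3.368
endloop
endfacet
facet normal -0.070 0.470 0.880
outer loop
vertex -0.063 3.034 -1.548
vertex -0.049 3.943 -2.033
vertex -2.078 2.992 -1.687
endloop
endfacet
facet normal 0.014 0.882 -0.471
outer loop
vertex -2.063 3.901 -2.172
vertex -0.049 3.943 -2.033
vertex -1.917 2.926 -3.992
endloop
endfacet
facet normal 0.070 -0.470 -0.880
outer loop
vertex 0.098 2.968 -3.853
vertex 0.083 2.059 -3.368
vertex -1.917 2.926 -3.992
endloop
endfacet
facet normal 0.014 0.882 -0.471
outer loop
vertex -1.917 2.926 -3.992
vertex -0.049 3.943 -2.033
vertex 0.098 2.968 -3.853
endloop
endfacet
facet normal 0.997 0.020 0.069
outer loop
vertex 0.098 2.968 -3.853
vertex -0.063 3.034 -1.548
vertex 0.083 2.059 -3.368
endloop
endfacet
facet normal 0.997 0.021 0.069
outer loop
vertex -0.049 3.943 -2.033
vertex -0.063 3.034 -1.548
vertex 0.098 2.968 -3.853
endloop
endfacet
facet normal 0.493 -0.673 -0.551
outer loop
vertex 1.575 -1.146 -0.941
vertex 0.835 -1.692 -0.936
vertex 1.143 -1.019 -1.483
endloop
endfacet
facet normal 0.618 0.716 -0.324
outer loop
vertex 1.575 -1.146 -0.941
vertex 1.143 -1.019 -1.483
vertex 0.886 -0.203 -0.17
endloop
endfacet
facet normal 0.617 0.717 -0.325
outer loop
vertex 0.886 -0.203 -0.17
vertex 1.143 -1.019 -1.483
vertex 0.454 -0.076 -0.711
endloop
endfacet
facet normal -0.492 0.674 0.551
outer loop
vertex 0.886 -0.203 -0.17
vertex 0.454 -0.076 -0.711
vertex 0.145 -0.748 -0.164
endloop
endfacet
facet normal 0.491 -0.674 -0.552
outer loop
vertex 1.143 -1.019 -1.483
vertex 0.835 -1.692 -0.936
vertex 0.53 -1.286 -1.703
endloop
endfacet
facet normal 0.001 0.634 -0.773
outer loop
vertex 1.143 -1.019 -1.483
vertex 0.53 -1.286 -1.703
vertex 0.454 -0.076 -0.711
endloop
endfacet
facet normal 0.003 0.634 -0.773
outer loop
vertex 0.454 -0.076 -0.711
vertex 0.53 -1.286 -1.703
vertex -0.159 -0.343 -0.932
endloop
endfacet
facet normal -0.492 0.674 0.550
outer loop
vertex 0.454 -0.076 -0.711
vertex -0.159 -0.343 -0.932
vertex 0.145 -0.748 -0.164
endloop
endfacet
facet normal 0.493 -0.673 -0.552
outer loop
vertex 0.53 -1.286 -1.703
vertex 0.835 -1.692 -0.936
vertex 0.096 -1.791 -1.475
endloop
endfacet
facet normal -0.614 0.180 -0.769
outer loop
vertex 0.53 -1.286 -1.703
vertex 0.096 -1.791 -1.475
vertex -0.159 -0.343 -0.932
endloop
endfacet
facet normal -0.614 0.180 -0.769
outer loop
vertex -0.159 -0.343 -0.932
vertex 0.096 -1.791 -1.475
vertex -0.594 -0.848 -0.703
endloop
endfacet
facet normal -0.493 0.674 0.550
outer loop
vertex -0.159 -0.343 -0.932
vertex -0.594 -0.848 -0.703
vertex 0.145 -0.748 -0.164
endloop
endfacet
facet normal 0.492 -0.675 -0.550
outer loop
vertex 0.096 -1.791 -1.475
vertex 0.835 -1.692 -0.936
vertex 0.094 -2.237 -0.93
endloop
endfacet
facet normal -0.870 -0.380 -0.314
outer loop
vertex 0.096 -1.791 -1.475
vertex 0.094 -2.237 -0.93
vertex -0.594 -0.848 -0.703
endloop
endfacet
facet normal -0.870 -0.380 -0.313
outer loop
vertex -0.594 -0.848 -0.703
vertex 0.094 -2.237 -0.93
vertex -0.595 -1.294 -0.159
endloop
endfacet
facet normal -0.493 0.673 0.551
outer loop
vertex -0.594 -0.848 -0.703
vertex -0.595 -1.294 -0.159
vertex 0.145 -0.748 -0.164
endloop
endfacet
facet normal 0.492 -0.674 -0.551
outer loop
vertex 0.094 -2.237 -0.93
vertex 0.835 -1.692 -0.936
vertex 0.526 -2.364 -0.389
endloop
endfacet
facet normal -0.617 -0.717 0.325
outer loop
vertex 0.094 -2.237 -0.93
vertex 0.526 -2.364 -0.389
vertex -0.595 -1.294 -0.159
endloop
endfacet
facet normal -0.617 -0.717 0.324
outer loop
vertex -0.595 -1.294 -0.159
vertex 0.526 -2.364 -0.389
vertex -0.163 -1.421 0.383
endloop
endfacet
facet normal -0.493 0.673 0.551
outer loop
vertex -0.595 -1.294 -0.159
vertex -0.163 -1.421 0.383
vertex 0.145 -0.748 -0.164
endloop
endfacet
facet normal 0.492 -0.674 -0.550
outer loop
vertex 0.526 -2.364 -0.389
vertex 0.835 -1.692 -0.936
vertex 1.139 -2.097 -0.168
endloop
endfacet
facet normal -0.002 -0.634 0.773
outer loop
vertex 0.526 -2.364 -0.389
vertex 1.139 -2.097 -0.168
vertex -0.163 -1.421 0.383
endloop
endfacet
facet normal -0.002 -0.634 0.774
outer loop
vertex -0.163 -1.421 0.383
vertex 1.139 -2.097 -0.168
vertex 0.45 -1.154 0.603
endloop
endfacet
facet normal -0.491 0.674 0.552
outer loop
vertex -0.163 -1.421 0.383
vertex 0.45 -1.154 0.603
vertex 0.145 -0.748 -0.164
endloop
endfacet
facet normal 0.493 -0.674 -0.550
outer loop
vertex 1.139 -2.097 -0.168
vertex 0.835 -1.692 -0.936
vertex 1.574 -1.592 -0.397
endloop
endfacet
facet normal 0.614 -0.180 0.769
outer loop
vertex 1.139 -2.097 -0.168
vertex 1.574 -1.592 -0.397
vertex 0.45 -1.154 0.603
endloop
endfacet
facet normal 0.614 -0.180 0.769
outer loop
vertex 0.45 -1.154 0.603
vertex 1.574 -1.592 -0.397
vertex 0.884 -0.649 0.375
endloop
endfacet
facet normal -0.493 0.673 0.552
outer loop
vertex 0.45 -1.154 0.603
vertex 0.884 -0.649 0.375
vertex 0.145 -0.748 -0.164
endloop
endfacet
facet normal 0.493 -0.673 -0.551
outer loop
vertex 1.574 -1.592 -0.397
vertex 0.835 -1.692 -0.936
vertex 1.575 -1.146 -0.941
endloop
endfacet
facet normal 0.870 0.380 0.313
outer loop
vertex 1.574 -1.592 -0.397
vertex 1.575 -1.146 -0.941
vertex 0.884 -0.649 0.375
endloop
endfacet
facet normal 0.870 0.379 0.314
outer loop
vertex 0.884 -0.649 0.375
vertex 1.575 -1.146 -0.941
vertex 0.886 -0.203 -0.17
endloop
endfacet
facet normal -0.492 0.675 0.550
outer loop
vertex 0.884 -0.649 0.375
vertex 0.886 -0.203 -0.17
vertex 0.145 -0.748 -0.164
endloop
endfacet

endsolid


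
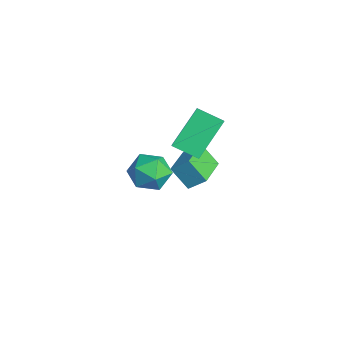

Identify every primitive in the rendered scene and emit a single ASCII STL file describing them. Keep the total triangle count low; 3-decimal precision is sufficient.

solid 
facet normal -0.559 -0.733 0.387
outer loop
vertex -1.129 -0.166 -0.184
vertex -1.905 1.206 1.293
vertex -1.764 0.041 -0.71
endloop
endfacet
facet normal 0.359 -0.635 -0.684
outer loop
vertex -1.035 0.994 -1.213
vertex -1.129 -0.166 -0.184
vertex -1.764 0.041 -0.71
endloop
endfacet
facet normal -0.561 -0.732 0.386
outer loop
vertex -1.764 0.041 -0.71
vertex -1.905 1.206 1.293
vertex -2.539 1.414 0.767
endloop
endfacet
facet normal -0.747 0.244 -0.619
outer loop
vertex -2.539 1.414 0.767
vertex -1.035 0.994 -1.213
vertex -1.764 0.041 -0.71
endloop
endfacet
facet normal 0.746 -0.244 0.619
outer loop
vertex -1.129 -0.166 -0.184
vertex -1.176 2.159 0.79
vertex -1.905 1.206 1.293
endloop
endfacet
facet normal 0.359 -0.636 -0.684
outer loop
vertex -0.401 0.786 -0.687
vertex -1.129 -0.166 -0.184
vertex -1.035 0.994 -1.213
endloop
endfacet
facet normal 0.747 -0.244 0.619
outer loop
vertex -0.401 0.786 -0.687
vertex -1.176 2.159 0.79
vertex -1.129 -0.166 -0.184
endloop
endfacet
facet normal -0.359 0.635 0.684
outer loop
vertex -1.905 1.206 1.293
vertex -1.176 2.159 0.79
vertex -2.539 1.414 0.767
endloop
endfacet
facet normal -0.747 0.244 -0.619
outer loop
vertex -1.811 2.366 0.264
vertex -1.035 0.994 -1.213
vertex -2.539 1.414 0.767
endloop
endfacet
facet normal -0.359 0.636 0.683
outer loop
vertex -2.539 1.414 0.767
vertex -1.176 2.159 0.79
vertex -1.811 2.366 0.264
endloop
endfacet
facet normal 0.561 0.733 -0.386
outer loop
vertex -1.811 2.366 0.264
vertex -0.401 0.786 -0.687
vertex -1.035 0.994 -1.213
endloop
endfacet
facet normal 0.560 0.733 -0.387
outer loop
vertex -1.176 2.159 0.79
vertex -0.401 0.786 -0.687
vertex -1.811 2.366 0.264
endloop
endfacet
facet normal -0.796 0.586 -0.156
outer loop
vertex -4.529 1.471 -3.769
vertex -4.145 2.17 -3.101
vertex -3.895 2.069 -4.76
endloop
endfacet
facet normal -0.369 -0.672 -0.642
outer loop
vertex -2.455 1.01 -4.479
vertex -4.529 1.471 -3.769
vertex -3.895 2.069 -4.76
endloop
endfacet
facet normal -0.796 0.585 -0.156
outer loop
vertex -3.895 2.069 -4.76
vertex -4.145 2.17 -3.101
vertex -3.512 2.768 -4.093
endloop
endfacet
facet normal 0.480 0.454 -0.751
outer loop
vertex -3.512 2.768 -4.093
vertex -2.455 1.01 -4.479
vertex -3.895 2.069 -4.76
endloop
endfacet
facet normal -0.480 -0.454 0.751
outer loop
vertex -4.529 1.471 -3.769
vertex -2.705 1.111 -2.82
vertex -4.145 2.17 -3.101
endloop
endfacet
facet normal -0.369 -0.673 -0.641
outer loop
vertex -3.088 0.412 -3.487
vertex -4.529 1.471 -3.769
vertex -2.455 1.01 -4.479
endloop
endfacet
facet normal -0.480 -0.453 0.751
outer loop
vertex -3.088 0.412 -3.487
vertex -2.705 1.111 -2.82
vertex -4.529 1.471 -3.769
endloop
endfacet
facet normal 0.369 0.673 0.641
outer loop
vertex -4.145 2.17 -3.101
vertex -2.705 1.111 -2.82
vertex -3.512 2.768 -4.093
endloop
endfacet
facet normal 0.480 0.454 -0.751
outer loop
vertex -2.071 1.709 -3.811
vertex -2.455 1.01 -4.479
vertex -3.512 2.768 -4.093
endloop
endfacet
facet normal 0.369 0.673 0.642
outer loop
vertex -3.512 2.768 -4.093
vertex -2.705 1.111 -2.82
vertex -2.071 1.709 -3.811
endloop
endfacet
facet normal 0.796 -0.585 0.155
outer loop
vertex -2.071 1.709 -3.811
vertex -3.088 0.412 -3.487
vertex -2.455 1.01 -4.479
endloop
endfacet
facet normal 0.796 -0.585 0.156
outer loop
vertex -2.705 1.111 -2.82
vertex -3.088 0.412 -3.487
vertex -2.071 1.709 -3.811
endloop
endfacet
facet normal -0.732 0.636 -0.243
outer loop
vertex 1.338 -1.278 0.195
vertex 0.668 -1.914 0.547
vertex 1.063 -1.232 1.143
endloop
endfacet
facet normal -0.131 0.988 -0.086
outer loop
vertex 1.338 -1.278 0.195
vertex 1.063 -1.232 1.143
vertex 2.015 -1.127 0.899
endloop
endfacet
facet normal 0.380 0.759 -0.528
outer loop
vertex 1.338 -1.278 0.195
vertex 2.015 -1.127 0.899
vertex 2.209 -1.744 0.152
endloop
endfacet
facet normal 0.095 0.266 -0.959
outer loop
vertex 1.338 -1.278 0.195
vertex 2.209 -1.744 0.152
vertex 1.376 -2.231 -0.066
endloop
endfacet
facet normal -0.592 0.191 -0.783
outer loop
vertex 1.338 -1.278 0.195
vertex 1.376 -2.231 -0.066
vertex 0.668 -1.914 0.547
endloop
endfacet
facet normal 0.059 0.813 0.579
outer loop
vertex 2.015 -1.127 0.899
vertex 1.063 -1.232 1.143
vertex 1.764 -1.669 1.686
endloop
endfacet
facet normal -0.913 0.245 0.325
outer loop
vertex 1.063 -1.232 1.143
vertex 0.668 -1.914 0.547
vertex 0.931 -2.156 1.468
endloop
endfacet
facet normal -0.688 -0.477 -0.548
outer loop
vertex 0.668 -1.914 0.547
vertex 1.376 -2.231 -0.066
vertex 1.125 -2.773 0.721
endloop
endfacet
facet normal 0.425 -0.354 -0.833
outer loop
vertex 1.376 -2.231 -0.066
vertex 2.209 -1.744 0.152
vertex 2.077 -2.668 0.477
endloop
endfacet
facet normal 0.886 0.444 -0.136
outer loop
vertex 2.209 -1.744 0.152
vertex 2.015 -1.127 0.899
vertex 2.472 -1.986 1.073
endloop
endfacet
facet normal -0.095 -0.266 0.959
outer loop
vertex 1.802 -2.622 1.425
vertex 1.764 -1.669 1.686
vertex 0.931 -2.156 1.468
endloop
endfacet
facet normal -0.380 -0.759 0.528
outer loop
vertex 1.802 -2.622 1.425
vertex 0.931 -2.156 1.468
vertex 1.125 -2.773 0.721
endloop
endfacet
facet normal 0.131 -0.988 0.086
outer loop
vertex 1.802 -2.622 1.425
vertex 1.125 -2.773 0.721
vertex 2.077 -2.668 0.477
endloop
endfacet
facet normal 0.732 -0.636 0.243
outer loop
vertex 1.802 -2.622 1.425
vertex 2.077 -2.668 0.477
vertex 2.472 -1.986 1.073
endloop
endfacet
facet normal 0.592 -0.191 0.783
outer loop
vertex 1.802 -2.622 1.425
vertex 2.472 -1.986 1.073
vertex 1.764 -1.669 1.686
endloop
endfacet
facet normal -0.425 0.354 0.833
outer loop
vertex 0.931 -2.156 1.468
vertex 1.764 -1.669 1.686
vertex 1.063 -1.232 1.143
endloop
endfacet
facet normal -0.886 -0.444 0.136
outer loop
vertex 1.125 -2.773 0.721
vertex 0.931 -2.156 1.468
vertex 0.668 -1.914 0.547
endloop
endfacet
facet normal -0.059 -0.813 -0.579
outer loop
vertex 2.077 -2.668 0.477
vertex 1.125 -2.773 0.721
vertex 1.376 -2.231 -0.066
endloop
endfacet
facet normal 0.913 -0.245 -0.325
outer loop
vertex 2.472 -1.986 1.073
vertex 2.077 -2.668 0.477
vertex 2.209 -1.744 0.152
endloop
endfacet
facet normal 0.688 0.477 0.548
outer loop
vertex 1.764 -1.669 1.686
vertex 2.472 -1.986 1.073
vertex 2.015 -1.127 0.899
endloop
endfacet

endsolid


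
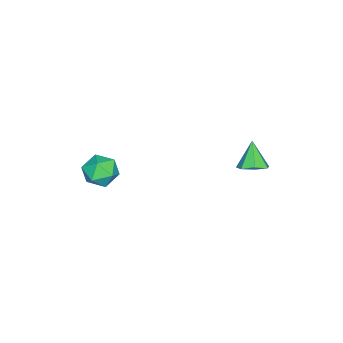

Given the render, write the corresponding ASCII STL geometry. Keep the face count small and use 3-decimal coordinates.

solid 
facet normal -0.183 0.948 0.260
outer loop
vertex 3.155 -2.908 -2.264
vertex 3.096 -3.19 -1.275
vertex 4.001 -2.906 -1.676
endloop
endfacet
facet normal 0.224 0.918 -0.326
outer loop
vertex 3.155 -2.908 -2.264
vertex 4.001 -2.906 -1.676
vertex 4.047 -3.26 -2.642
endloop
endfacet
facet normal -0.132 0.551 -0.824
outer loop
vertex 3.155 -2.908 -2.264
vertex 4.047 -3.26 -2.642
vertex 3.169 -3.763 -2.838
endloop
endfacet
facet normal -0.760 0.354 -0.546
outer loop
vertex 3.155 -2.908 -2.264
vertex 3.169 -3.763 -2.838
vertex 2.582 -3.72 -1.993
endloop
endfacet
facet normal -0.791 0.599 0.124
outer loop
vertex 3.155 -2.908 -2.264
vertex 2.582 -3.72 -1.993
vertex 3.096 -3.19 -1.275
endloop
endfacet
facet normal 0.816 0.554 -0.164
outer loop
vertex 4.047 -3.26 -2.642
vertex 4.001 -2.906 -1.676
vertex 4.538 -3.76 -1.887
endloop
endfacet
facet normal 0.158 0.602 0.783
outer loop
vertex 4.001 -2.906 -1.676
vertex 3.096 -3.19 -1.275
vertex 3.951 -3.717 -1.042
endloop
endfacet
facet normal -0.826 0.039 0.563
outer loop
vertex 3.096 -3.19 -1.275
vertex 2.582 -3.72 -1.993
vertex 3.073 -4.22 -1.238
endloop
endfacet
facet normal -0.775 -0.359 -0.520
outer loop
vertex 2.582 -3.72 -1.993
vertex 3.169 -3.763 -2.838
vertex 3.119 -4.574 -2.204
endloop
endfacet
facet normal 0.240 -0.040 -0.970
outer loop
vertex 3.169 -3.763 -2.838
vertex 4.047 -3.26 -2.642
vertex 4.024 -4.29 -2.605
endloop
endfacet
facet normal 0.760 -0.354 0.546
outer loop
vertex 3.965 -4.572 -1.616
vertex 4.538 -3.76 -1.887
vertex 3.951 -3.717 -1.042
endloop
endfacet
facet normal 0.132 -0.551 0.824
outer loop
vertex 3.965 -4.572 -1.616
vertex 3.951 -3.717 -1.042
vertex 3.073 -4.22 -1.238
endloop
endfacet
facet normal -0.224 -0.918 0.326
outer loop
vertex 3.965 -4.572 -1.616
vertex 3.073 -4.22 -1.238
vertex 3.119 -4.574 -2.204
endloop
endfacet
facet normal 0.183 -0.948 -0.260
outer loop
vertex 3.965 -4.572 -1.616
vertex 3.119 -4.574 -2.204
vertex 4.024 -4.29 -2.605
endloop
endfacet
facet normal 0.791 -0.599 -0.124
outer loop
vertex 3.965 -4.572 -1.616
vertex 4.024 -4.29 -2.605
vertex 4.538 -3.76 -1.887
endloop
endfacet
facet normal 0.775 0.359 0.520
outer loop
vertex 3.951 -3.717 -1.042
vertex 4.538 -3.76 -1.887
vertex 4.001 -2.906 -1.676
endloop
endfacet
facet normal -0.240 0.040 0.970
outer loop
vertex 3.073 -4.22 -1.238
vertex 3.951 -3.717 -1.042
vertex 3.096 -3.19 -1.275
endloop
endfacet
facet normal -0.816 -0.554 0.164
outer loop
vertex 3.119 -4.574 -2.204
vertex 3.073 -4.22 -1.238
vertex 2.582 -3.72 -1.993
endloop
endfacet
facet normal -0.158 -0.602 -0.783
outer loop
vertex 4.024 -4.29 -2.605
vertex 3.119 -4.574 -2.204
vertex 3.169 -3.763 -2.838
endloop
endfacet
facet normal 0.826 -0.039 -0.563
outer loop
vertex 4.538 -3.76 -1.887
vertex 4.024 -4.29 -2.605
vertex 4.047 -3.26 -2.642
endloop
endfacet
facet normal 0.495 0.223 -0.840
outer loop
vertex 0.515 3.191 -2.053
vertex -0.107 2.857 -2.508
vertex -0.018 3.65 -2.245
endloop
endfacet
facet normal 0.212 0.576 0.789
outer loop
vertex 0.515 3.191 -2.053
vertex -0.018 3.65 -2.245
vertex -0.893 2.503 -1.172
endloop
endfacet
facet normal 0.494 0.223 -0.840
outer loop
vertex -0.018 3.65 -2.245
vertex -0.107 2.857 -2.508
vertex -0.618 3.511 -2.635
endloop
endfacet
facet normal -0.465 0.768 0.441
outer loop
vertex -0.018 3.65 -2.245
vertex -0.618 3.511 -2.635
vertex -0.893 2.503 -1.172
endloop
endfacet
facet normal 0.494 0.223 -0.840
outer loop
vertex -0.618 3.511 -2.635
vertex -0.107 2.857 -2.508
vertex -0.833 2.88 -2.929
endloop
endfacet
facet normal -0.951 0.308 0.034
outer loop
vertex -0.618 3.511 -2.635
vertex -0.833 2.88 -2.929
vertex -0.893 2.503 -1.172
endloop
endfacet
facet normal 0.494 0.222 -0.840
outer loop
vertex -0.833 2.88 -2.929
vertex -0.107 2.857 -2.508
vertex -0.502 2.231 -2.906
endloop
endfacet
facet normal -0.882 -0.454 -0.128
outer loop
vertex -0.833 2.88 -2.929
vertex -0.502 2.231 -2.906
vertex -0.893 2.503 -1.172
endloop
endfacet
facet normal 0.494 0.222 -0.840
outer loop
vertex -0.502 2.231 -2.906
vertex -0.107 2.857 -2.508
vertex 0.127 2.054 -2.583
endloop
endfacet
facet normal -0.308 -0.948 0.079
outer loop
vertex -0.502 2.231 -2.906
vertex 0.127 2.054 -2.583
vertex -0.893 2.503 -1.172
endloop
endfacet
facet normal 0.495 0.223 -0.840
outer loop
vertex 0.127 2.054 -2.583
vertex -0.107 2.857 -2.508
vertex 0.58 2.481 -2.203
endloop
endfacet
facet normal 0.336 -0.800 0.498
outer loop
vertex 0.127 2.054 -2.583
vertex 0.58 2.481 -2.203
vertex -0.893 2.503 -1.172
endloop
endfacet
facet normal 0.495 0.223 -0.840
outer loop
vertex 0.58 2.481 -2.203
vertex -0.107 2.857 -2.508
vertex 0.515 3.191 -2.053
endloop
endfacet
facet normal 0.568 -0.120 0.814
outer loop
vertex 0.58 2.481 -2.203
vertex 0.515 3.191 -2.053
vertex -0.893 2.503 -1.172
endloop
endfacet

endsolid


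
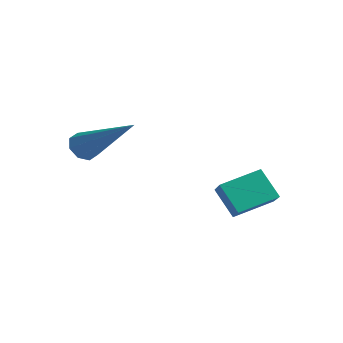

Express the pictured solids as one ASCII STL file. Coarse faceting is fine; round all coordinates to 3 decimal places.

solid 
facet normal -0.819 -0.192 -0.541
outer loop
vertex -4.129 -0.802 -1.767
vertex -4.386 -0.45 -1.503
vertex -4.105 -0.448 -1.929
endloop
endfacet
facet normal 0.731 -0.324 -0.601
outer loop
vertex -4.129 -0.802 -1.767
vertex -4.105 -0.448 -1.929
vertex -2.594 -0.03 -0.317
endloop
endfacet
facet normal -0.819 -0.192 -0.541
outer loop
vertex -4.105 -0.448 -1.929
vertex -4.386 -0.45 -1.503
vertex -4.246 -0.095 -1.841
endloop
endfacet
facet normal 0.609 0.412 -0.678
outer loop
vertex -4.105 -0.448 -1.929
vertex -4.246 -0.095 -1.841
vertex -2.594 -0.03 -0.317
endloop
endfacet
facet normal -0.819 -0.192 -0.541
outer loop
vertex -4.246 -0.095 -1.841
vertex -4.386 -0.45 -1.503
vertex -4.469 0.05 -1.555
endloop
endfacet
facet normal 0.231 0.929 -0.290
outer loop
vertex -4.246 -0.095 -1.841
vertex -4.469 0.05 -1.555
vertex -2.594 -0.03 -0.317
endloop
endfacet
facet normal -0.818 -0.192 -0.543
outer loop
vertex -4.469 0.05 -1.555
vertex -4.386 -0.45 -1.503
vertex -4.644 -0.098 -1.239
endloop
endfacet
facet normal -0.181 0.925 0.333
outer loop
vertex -4.469 0.05 -1.555
vertex -4.644 -0.098 -1.239
vertex -2.594 -0.03 -0.317
endloop
endfacet
facet normal -0.818 -0.194 -0.541
outer loop
vertex -4.644 -0.098 -1.239
vertex -4.386 -0.45 -1.503
vertex -4.667 -0.453 -1.077
endloop
endfacet
facet normal -0.386 0.404 0.829
outer loop
vertex -4.644 -0.098 -1.239
vertex -4.667 -0.453 -1.077
vertex -2.594 -0.03 -0.317
endloop
endfacet
facet normal -0.819 -0.192 -0.541
outer loop
vertex -4.667 -0.453 -1.077
vertex -4.386 -0.45 -1.503
vertex -4.526 -0.806 -1.165
endloop
endfacet
facet normal -0.264 -0.331 0.906
outer loop
vertex -4.667 -0.453 -1.077
vertex -4.526 -0.806 -1.165
vertex -2.594 -0.03 -0.317
endloop
endfacet
facet normal -0.819 -0.192 -0.541
outer loop
vertex -4.526 -0.806 -1.165
vertex -4.386 -0.45 -1.503
vertex -4.303 -0.951 -1.451
endloop
endfacet
facet normal 0.113 -0.848 0.518
outer loop
vertex -4.526 -0.806 -1.165
vertex -4.303 -0.951 -1.451
vertex -2.594 -0.03 -0.317
endloop
endfacet
facet normal -0.819 -0.192 -0.541
outer loop
vertex -4.303 -0.951 -1.451
vertex -4.386 -0.45 -1.503
vertex -4.129 -0.802 -1.767
endloop
endfacet
facet normal 0.526 -0.843 -0.108
outer loop
vertex -4.303 -0.951 -1.451
vertex -4.129 -0.802 -1.767
vertex -2.594 -0.03 -0.317
endloop
endfacet
facet normal -0.760 0.415 -0.499
outer loop
vertex -1.925 2.098 -2.921
vertex -1.597 3.214 -2.492
vertex -1.296 2.237 -3.763
endloop
endfacet
facet normal -0.264 -0.900 -0.346
outer loop
vertex -0.543 1.826 -3.268
vertex -1.925 2.098 -2.921
vertex -1.296 2.237 -3.763
endloop
endfacet
facet normal -0.760 0.415 -0.499
outer loop
vertex -1.296 2.237 -3.763
vertex -1.597 3.214 -2.492
vertex -0.968 3.353 -3.334
endloop
endfacet
facet normal 0.593 0.131 -0.794
outer loop
vertex -0.968 3.353 -3.334
vertex -0.543 1.826 -3.268
vertex -1.296 2.237 -3.763
endloop
endfacet
facet normal -0.593 -0.131 0.794
outer loop
vertex -1.925 2.098 -2.921
vertex -0.844 2.803 -1.997
vertex -1.597 3.214 -2.492
endloop
endfacet
facet normal -0.264 -0.900 -0.346
outer loop
vertex -1.172 1.687 -2.426
vertex -1.925 2.098 -2.921
vertex -0.543 1.826 -3.268
endloop
endfacet
facet normal -0.593 -0.131 0.794
outer loop
vertex -1.172 1.687 -2.426
vertex -0.844 2.803 -1.997
vertex -1.925 2.098 -2.921
endloop
endfacet
facet normal 0.264 0.900 0.346
outer loop
vertex -1.597 3.214 -2.492
vertex -0.844 2.803 -1.997
vertex -0.968 3.353 -3.334
endloop
endfacet
facet normal 0.593 0.131 -0.794
outer loop
vertex -0.215 2.942 -2.839
vertex -0.543 1.826 -3.268
vertex -0.968 3.353 -3.334
endloop
endfacet
facet normal 0.264 0.900 0.346
outer loop
vertex -0.968 3.353 -3.334
vertex -0.844 2.803 -1.997
vertex -0.215 2.942 -2.839
endloop
endfacet
facet normal 0.760 -0.415 0.499
outer loop
vertex -0.215 2.942 -2.839
vertex -1.172 1.687 -2.426
vertex -0.543 1.826 -3.268
endloop
endfacet
facet normal 0.760 -0.415 0.499
outer loop
vertex -0.844 2.803 -1.997
vertex -1.172 1.687 -2.426
vertex -0.215 2.942 -2.839
endloop
endfacet

endsolid


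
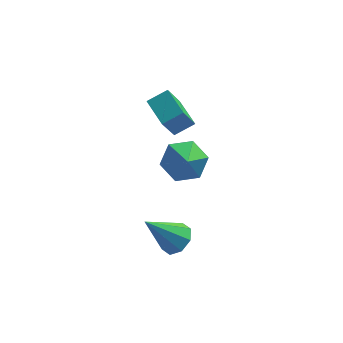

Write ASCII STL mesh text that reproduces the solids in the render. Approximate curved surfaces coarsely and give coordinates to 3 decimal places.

solid 
facet normal 0.626 0.118 -0.771
outer loop
vertex 3.902 -0.898 0.561
vertex 3.305 -1.088 0.047
vertex 3.581 -0.401 0.376
endloop
endfacet
facet normal 0.333 0.510 0.793
outer loop
vertex 3.902 -0.898 0.561
vertex 3.581 -0.401 0.376
vertex 2.015 -1.332 1.633
endloop
endfacet
facet normal 0.625 0.118 -0.771
outer loop
vertex 3.581 -0.401 0.376
vertex 3.305 -1.088 0.047
vertex 3.098 -0.306 -0.001
endloop
endfacet
facet normal -0.170 0.881 0.440
outer loop
vertex 3.581 -0.401 0.376
vertex 3.098 -0.306 -0.001
vertex 2.015 -1.332 1.633
endloop
endfacet
facet normal 0.627 0.119 -0.770
outer loop
vertex 3.098 -0.306 -0.001
vertex 3.305 -1.088 0.047
vertex 2.737 -0.669 -0.351
endloop
endfacet
facet normal -0.701 0.713 -0.017
outer loop
vertex 3.098 -0.306 -0.001
vertex 2.737 -0.669 -0.351
vertex 2.015 -1.332 1.633
endloop
endfacet
facet normal 0.627 0.119 -0.770
outer loop
vertex 2.737 -0.669 -0.351
vertex 3.305 -1.088 0.047
vertex 2.709 -1.278 -0.468
endloop
endfacet
facet normal -0.945 0.103 -0.310
outer loop
vertex 2.737 -0.669 -0.351
vertex 2.709 -1.278 -0.468
vertex 2.015 -1.332 1.633
endloop
endfacet
facet normal 0.627 0.119 -0.770
outer loop
vertex 2.709 -1.278 -0.468
vertex 3.305 -1.088 0.047
vertex 3.03 -1.775 -0.283
endloop
endfacet
facet normal -0.761 -0.591 -0.267
outer loop
vertex 2.709 -1.278 -0.468
vertex 3.03 -1.775 -0.283
vertex 2.015 -1.332 1.633
endloop
endfacet
facet normal 0.626 0.119 -0.770
outer loop
vertex 3.03 -1.775 -0.283
vertex 3.305 -1.088 0.047
vertex 3.513 -1.869 0.095
endloop
endfacet
facet normal -0.256 -0.963 0.087
outer loop
vertex 3.03 -1.775 -0.283
vertex 3.513 -1.869 0.095
vertex 2.015 -1.332 1.633
endloop
endfacet
facet normal 0.626 0.119 -0.771
outer loop
vertex 3.513 -1.869 0.095
vertex 3.305 -1.088 0.047
vertex 3.874 -1.506 0.444
endloop
endfacet
facet normal 0.273 -0.794 0.543
outer loop
vertex 3.513 -1.869 0.095
vertex 3.874 -1.506 0.444
vertex 2.015 -1.332 1.633
endloop
endfacet
facet normal 0.626 0.120 -0.771
outer loop
vertex 3.874 -1.506 0.444
vertex 3.305 -1.088 0.047
vertex 3.902 -0.898 0.561
endloop
endfacet
facet normal 0.517 -0.185 0.836
outer loop
vertex 3.874 -1.506 0.444
vertex 3.902 -0.898 0.561
vertex 2.015 -1.332 1.633
endloop
endfacet
facet normal -0.066 0.686 -0.725
outer loop
vertex 4.295 0.387 2.767
vertex 3.664 0.939 3.347
vertex 4.671 1.093 3.401
endloop
endfacet
facet normal 0.852 -0.518 0.071
outer loop
vertex 4.295 0.387 2.767
vertex 4.671 1.093 3.401
vertex 3.776 -0.219 4.573
endloop
endfacet
facet normal -0.066 0.686 -0.725
outer loop
vertex 4.671 1.093 3.401
vertex 3.664 0.939 3.347
vertex 4.04 1.645 3.981
endloop
endfacet
facet normal 0.724 0.113 0.680
outer loop
vertex 4.671 1.093 3.401
vertex 4.04 1.645 3.981
vertex 3.776 -0.219 4.573
endloop
endfacet
facet normal -0.066 0.686 -0.725
outer loop
vertex 4.04 1.645 3.981
vertex 3.664 0.939 3.347
vertex 3.033 1.492 3.928
endloop
endfacet
facet normal -0.097 0.314 0.944
outer loop
vertex 4.04 1.645 3.981
vertex 3.033 1.492 3.928
vertex 3.776 -0.219 4.573
endloop
endfacet
facet normal -0.066 0.686 -0.725
outer loop
vertex 3.033 1.492 3.928
vertex 3.664 0.939 3.347
vertex 2.657 0.786 3.294
endloop
endfacet
facet normal -0.791 -0.117 0.600
outer loop
vertex 3.033 1.492 3.928
vertex 2.657 0.786 3.294
vertex 3.776 -0.219 4.573
endloop
endfacet
facet normal -0.066 0.686 -0.725
outer loop
vertex 2.657 0.786 3.294
vertex 3.664 0.939 3.347
vertex 3.288 0.234 2.714
endloop
endfacet
facet normal -0.663 -0.749 -0.008
outer loop
vertex 2.657 0.786 3.294
vertex 3.288 0.234 2.714
vertex 3.776 -0.219 4.573
endloop
endfacet
facet normal -0.066 0.686 -0.725
outer loop
vertex 3.288 0.234 2.714
vertex 3.664 0.939 3.347
vertex 4.295 0.387 2.767
endloop
endfacet
facet normal 0.159 -0.949 -0.273
outer loop
vertex 3.288 0.234 2.714
vertex 4.295 0.387 2.767
vertex 3.776 -0.219 4.573
endloop
endfacet
facet normal -0.850 -0.315 -0.422
outer loop
vertex 2.777 2.808 3.963
vertex 2.145 4.011 4.339
vertex 3.302 3.599 2.317
endloop
endfacet
facet normal 0.448 -0.853 -0.267
outer loop
vertex 4.195 3.929 2.761
vertex 2.777 2.808 3.963
vertex 3.302 3.599 2.317
endloop
endfacet
facet normal -0.850 -0.314 -0.422
outer loop
vertex 3.302 3.599 2.317
vertex 2.145 4.011 4.339
vertex 2.67 4.802 2.694
endloop
endfacet
facet normal 0.277 0.417 -0.866
outer loop
vertex 2.67 4.802 2.694
vertex 4.195 3.929 2.761
vertex 3.302 3.599 2.317
endloop
endfacet
facet normal -0.277 -0.416 0.866
outer loop
vertex 2.777 2.808 3.963
vertex 3.038 4.341 4.783
vertex 2.145 4.011 4.339
endloop
endfacet
facet normal 0.448 -0.853 -0.267
outer loop
vertex 3.67 3.138 4.406
vertex 2.777 2.808 3.963
vertex 4.195 3.929 2.761
endloop
endfacet
facet normal -0.276 -0.416 0.866
outer loop
vertex 3.67 3.138 4.406
vertex 3.038 4.341 4.783
vertex 2.777 2.808 3.963
endloop
endfacet
facet normal -0.448 0.853 0.267
outer loop
vertex 2.145 4.011 4.339
vertex 3.038 4.341 4.783
vertex 2.67 4.802 2.694
endloop
endfacet
facet normal 0.276 0.416 -0.866
outer loop
vertex 3.563 5.132 3.137
vertex 4.195 3.929 2.761
vertex 2.67 4.802 2.694
endloop
endfacet
facet normal -0.448 0.853 0.267
outer loop
vertex 2.67 4.802 2.694
vertex 3.038 4.341 4.783
vertex 3.563 5.132 3.137
endloop
endfacet
facet normal 0.850 0.315 0.423
outer loop
vertex 3.563 5.132 3.137
vertex 3.67 3.138 4.406
vertex 4.195 3.929 2.761
endloop
endfacet
facet normal 0.850 0.314 0.422
outer loop
vertex 3.038 4.341 4.783
vertex 3.67 3.138 4.406
vertex 3.563 5.132 3.137
endloop
endfacet

endsolid
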